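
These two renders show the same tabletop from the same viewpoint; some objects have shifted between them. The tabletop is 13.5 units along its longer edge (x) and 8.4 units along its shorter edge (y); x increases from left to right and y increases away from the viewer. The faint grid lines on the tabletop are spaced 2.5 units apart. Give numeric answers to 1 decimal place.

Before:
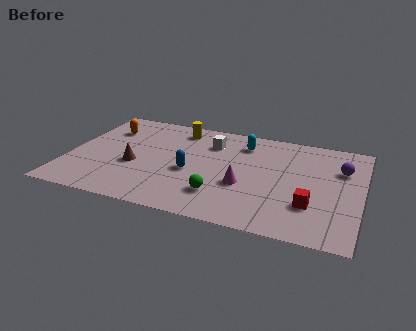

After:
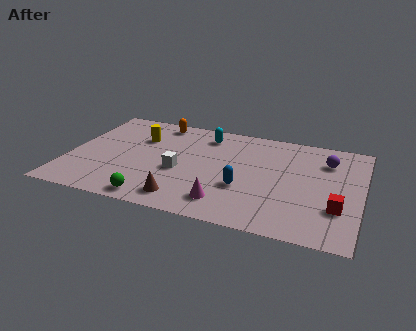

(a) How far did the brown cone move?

3.3

From (3.1, 3.4) to (5.6, 1.3), the brown cone covered √(2.5² + 2.1²) ≈ 3.3 units.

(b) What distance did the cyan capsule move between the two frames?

1.8

The cyan capsule moved from about (7.9, 6.7) to (6.1, 6.9), a distance of √(1.8² + 0.2²) ≈ 1.8.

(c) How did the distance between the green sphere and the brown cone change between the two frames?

-2.9

The distance was about 4.3 in the first image and 1.4 in the second, so they moved 2.9 units closer together.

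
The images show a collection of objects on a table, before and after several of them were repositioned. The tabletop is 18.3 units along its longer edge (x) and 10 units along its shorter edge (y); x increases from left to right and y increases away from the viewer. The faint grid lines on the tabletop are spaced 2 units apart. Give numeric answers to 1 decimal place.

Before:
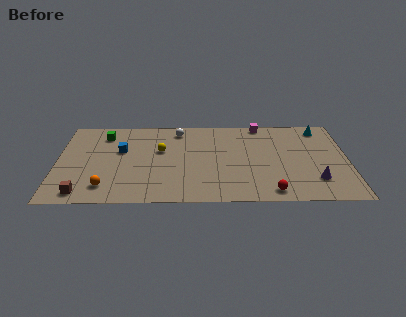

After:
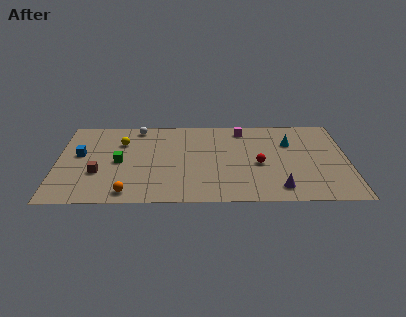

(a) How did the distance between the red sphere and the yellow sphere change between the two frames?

+0.6

The distance was about 8.5 in the first image and 9.1 in the second, so they moved 0.6 units further apart.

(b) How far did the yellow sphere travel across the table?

2.7

The yellow sphere was near (6.5, 6.1) before and (4.0, 7.1) after, so it travelled √(2.5² + 1.0²) ≈ 2.7 units.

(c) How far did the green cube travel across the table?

3.4

The green cube moved from about (2.9, 8.0) to (3.9, 4.8), a distance of √(1.0² + 3.2²) ≈ 3.4.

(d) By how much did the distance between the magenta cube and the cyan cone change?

-0.4

They were about 3.8 units apart before and 3.4 after — 0.4 units closer together.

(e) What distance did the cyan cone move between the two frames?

2.6

From (16.7, 8.6) to (14.7, 6.9), the cyan cone covered √(2.0² + 1.7²) ≈ 2.6 units.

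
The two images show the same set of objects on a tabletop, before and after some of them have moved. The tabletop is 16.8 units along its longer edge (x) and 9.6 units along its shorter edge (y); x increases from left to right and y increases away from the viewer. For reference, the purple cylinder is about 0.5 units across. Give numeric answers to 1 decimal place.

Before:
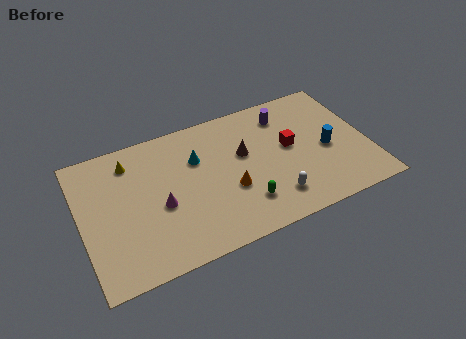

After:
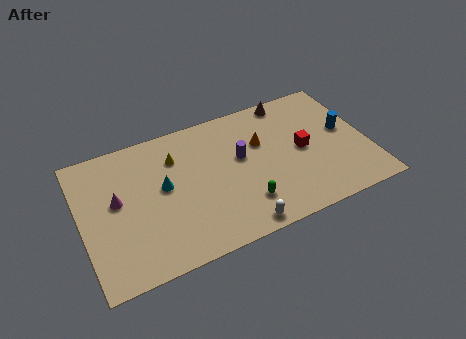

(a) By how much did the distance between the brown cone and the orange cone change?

+0.7

They were about 2.5 units apart before and 3.2 after — 0.7 units further apart.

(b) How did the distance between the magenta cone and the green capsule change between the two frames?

+2.7

Before: roughly 5.0 units apart; after: 7.7. That's 2.7 units further apart.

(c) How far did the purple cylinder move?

3.6

The purple cylinder was near (12.3, 7.7) before and (9.4, 5.6) after, so it travelled √(2.9² + 2.1²) ≈ 3.6 units.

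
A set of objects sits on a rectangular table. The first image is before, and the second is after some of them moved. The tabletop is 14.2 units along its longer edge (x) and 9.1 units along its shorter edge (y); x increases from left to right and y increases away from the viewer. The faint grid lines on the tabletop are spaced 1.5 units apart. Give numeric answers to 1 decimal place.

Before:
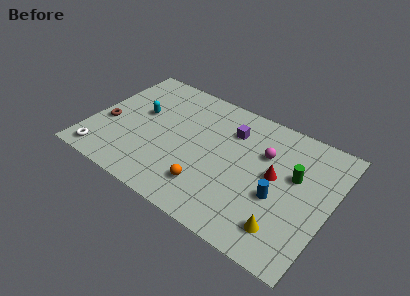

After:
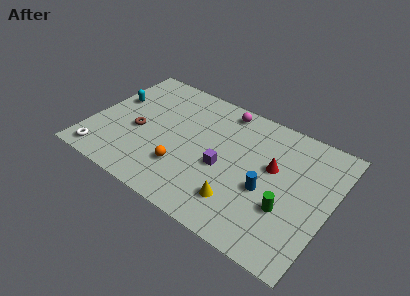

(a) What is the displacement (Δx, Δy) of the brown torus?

(1.8, 0.3)

The brown torus started near (1.0, 3.6) and ended near (2.8, 3.9).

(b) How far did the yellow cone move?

2.7

From (12.0, 1.8) to (9.3, 2.1), the yellow cone covered √(2.7² + 0.3²) ≈ 2.7 units.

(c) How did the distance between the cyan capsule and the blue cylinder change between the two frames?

+1.0

The distance was about 8.8 in the first image and 9.8 in the second, so they moved 1.0 units further apart.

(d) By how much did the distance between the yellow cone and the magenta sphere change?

+1.5

Before: roughly 4.7 units apart; after: 6.2. That's 1.5 units further apart.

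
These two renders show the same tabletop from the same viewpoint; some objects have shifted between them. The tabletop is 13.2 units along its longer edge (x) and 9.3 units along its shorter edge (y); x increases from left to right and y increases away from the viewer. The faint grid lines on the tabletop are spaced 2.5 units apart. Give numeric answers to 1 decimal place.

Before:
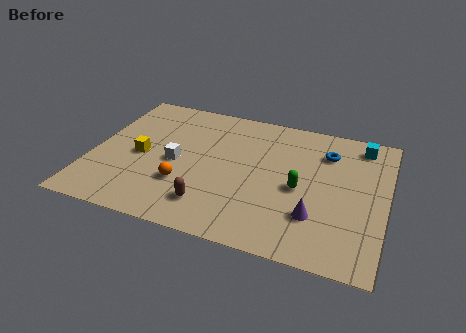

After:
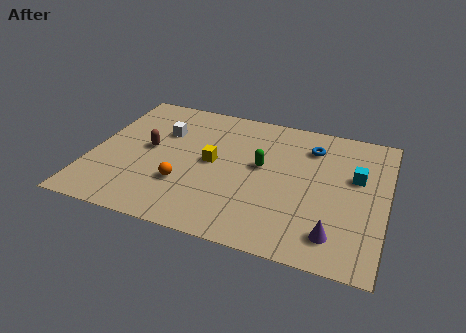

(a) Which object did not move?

the orange sphere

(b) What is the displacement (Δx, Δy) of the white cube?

(-0.8, 2.0)

The white cube started near (3.8, 4.3) and ended near (3.0, 6.3).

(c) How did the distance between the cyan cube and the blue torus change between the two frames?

+0.8

They were about 1.8 units apart before and 2.6 after — 0.8 units further apart.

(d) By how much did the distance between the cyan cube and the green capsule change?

-0.3

They were about 4.5 units apart before and 4.2 after — 0.3 units closer together.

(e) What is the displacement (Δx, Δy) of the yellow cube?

(3.2, 0.5)

The yellow cube was at about (2.2, 4.3) and moved to about (5.4, 4.8).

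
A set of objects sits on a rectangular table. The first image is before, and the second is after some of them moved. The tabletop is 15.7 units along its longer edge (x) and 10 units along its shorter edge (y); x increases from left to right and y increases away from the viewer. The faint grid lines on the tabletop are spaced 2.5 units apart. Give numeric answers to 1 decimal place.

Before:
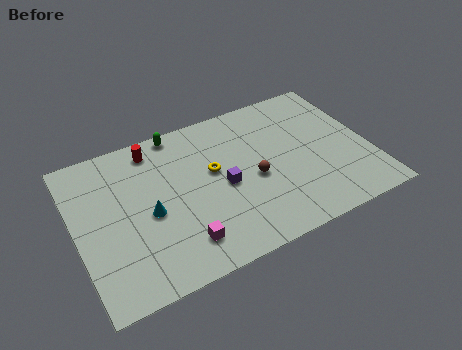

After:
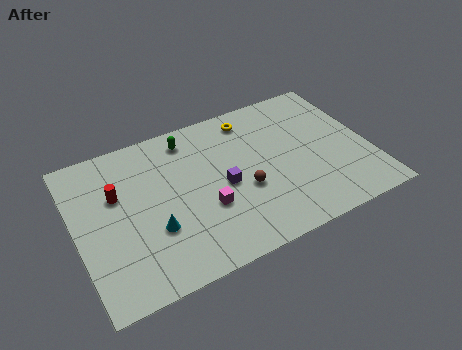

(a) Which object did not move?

the purple cube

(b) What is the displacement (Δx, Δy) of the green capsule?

(0.5, -0.7)

From the two frames, the green capsule sits at roughly (5.9, 9.2) before and (6.4, 8.5) after.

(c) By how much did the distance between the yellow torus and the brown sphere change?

+2.3

The distance was about 2.4 in the first image and 4.7 in the second, so they moved 2.3 units further apart.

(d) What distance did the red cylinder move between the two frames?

3.1

The red cylinder moved from about (4.5, 8.6) to (2.3, 6.4), a distance of √(2.2² + 2.2²) ≈ 3.1.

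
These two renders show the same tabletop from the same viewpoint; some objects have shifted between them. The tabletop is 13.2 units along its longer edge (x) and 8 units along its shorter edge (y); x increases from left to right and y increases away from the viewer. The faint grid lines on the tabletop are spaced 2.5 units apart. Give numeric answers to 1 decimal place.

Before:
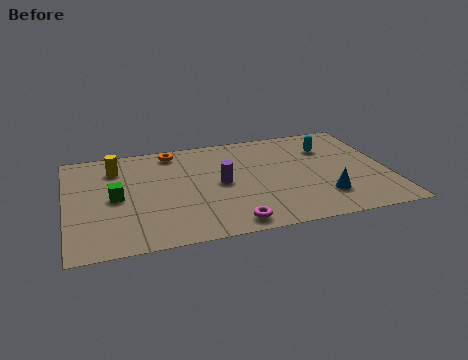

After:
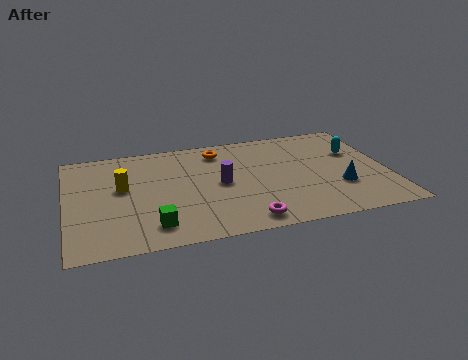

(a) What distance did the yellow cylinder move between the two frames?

1.6

From (2.1, 6.2) to (2.3, 4.6), the yellow cylinder covered √(0.2² + 1.6²) ≈ 1.6 units.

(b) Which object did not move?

the purple cylinder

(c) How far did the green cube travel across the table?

2.8

The green cube moved from about (2.0, 3.9) to (3.4, 1.5), a distance of √(1.4² + 2.4²) ≈ 2.8.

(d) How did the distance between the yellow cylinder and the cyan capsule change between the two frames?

+0.9

They were about 8.8 units apart before and 9.7 after — 0.9 units further apart.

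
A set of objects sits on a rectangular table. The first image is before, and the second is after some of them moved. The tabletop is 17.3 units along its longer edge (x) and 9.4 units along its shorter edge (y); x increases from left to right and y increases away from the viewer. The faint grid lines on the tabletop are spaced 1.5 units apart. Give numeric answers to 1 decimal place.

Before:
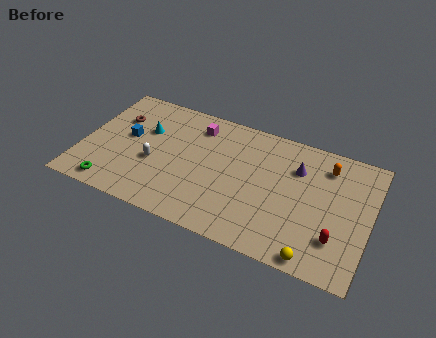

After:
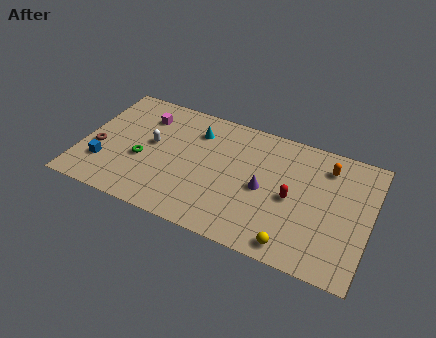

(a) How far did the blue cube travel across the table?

2.8

The blue cube moved from about (2.6, 5.2) to (1.5, 2.6), a distance of √(1.1² + 2.6²) ≈ 2.8.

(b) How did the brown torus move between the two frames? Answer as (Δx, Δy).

(-0.8, -2.8)

From the two frames, the brown torus sits at roughly (1.8, 6.5) before and (1.0, 3.7) after.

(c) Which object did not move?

the orange capsule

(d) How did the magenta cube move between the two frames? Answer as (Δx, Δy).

(-3.2, -0.4)

The magenta cube was at about (6.6, 7.6) and moved to about (3.4, 7.2).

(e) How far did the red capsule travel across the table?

3.4

The red capsule was near (15.5, 2.5) before and (12.7, 4.4) after, so it travelled √(2.8² + 1.9²) ≈ 3.4 units.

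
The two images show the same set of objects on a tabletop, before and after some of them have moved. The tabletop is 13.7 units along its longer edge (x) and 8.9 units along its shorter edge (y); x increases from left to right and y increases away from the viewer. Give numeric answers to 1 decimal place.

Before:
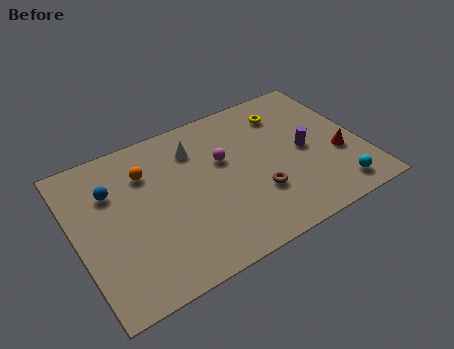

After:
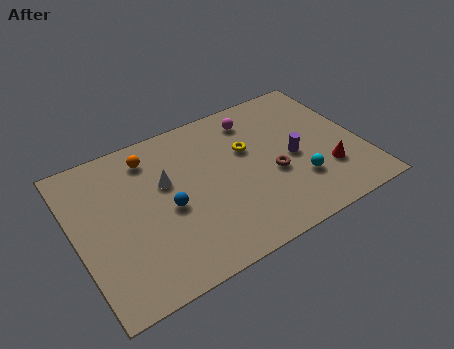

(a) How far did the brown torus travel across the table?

1.2

The brown torus was near (8.4, 2.8) before and (9.3, 3.6) after, so it travelled √(0.9² + 0.8²) ≈ 1.2 units.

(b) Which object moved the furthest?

the blue sphere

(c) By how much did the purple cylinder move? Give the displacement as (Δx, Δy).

(-0.6, -0.2)

From the two frames, the purple cylinder sits at roughly (11.0, 4.3) before and (10.4, 4.1) after.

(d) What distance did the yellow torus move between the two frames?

2.5

The yellow torus moved from about (10.5, 7.0) to (8.4, 5.6), a distance of √(2.1² + 1.4²) ≈ 2.5.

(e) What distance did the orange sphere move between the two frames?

0.9

The orange sphere was near (3.6, 6.5) before and (3.9, 7.3) after, so it travelled √(0.3² + 0.8²) ≈ 0.9 units.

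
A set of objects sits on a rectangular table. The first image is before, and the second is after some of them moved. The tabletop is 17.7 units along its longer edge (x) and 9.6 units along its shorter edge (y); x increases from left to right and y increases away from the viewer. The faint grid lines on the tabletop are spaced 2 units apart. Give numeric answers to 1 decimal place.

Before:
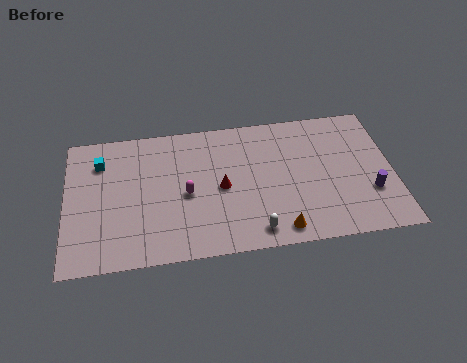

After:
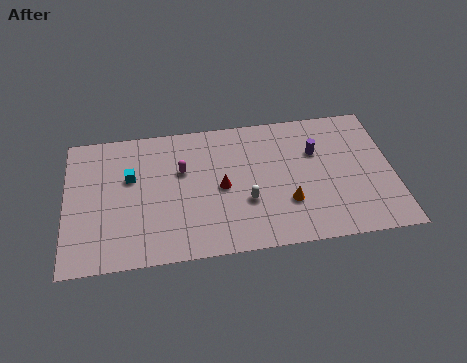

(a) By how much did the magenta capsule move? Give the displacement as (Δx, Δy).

(-0.2, 1.7)

The magenta capsule was at about (6.5, 4.4) and moved to about (6.3, 6.1).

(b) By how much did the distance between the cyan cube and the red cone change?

-1.9

The distance was about 7.0 in the first image and 5.1 in the second, so they moved 1.9 units closer together.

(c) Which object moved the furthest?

the purple cylinder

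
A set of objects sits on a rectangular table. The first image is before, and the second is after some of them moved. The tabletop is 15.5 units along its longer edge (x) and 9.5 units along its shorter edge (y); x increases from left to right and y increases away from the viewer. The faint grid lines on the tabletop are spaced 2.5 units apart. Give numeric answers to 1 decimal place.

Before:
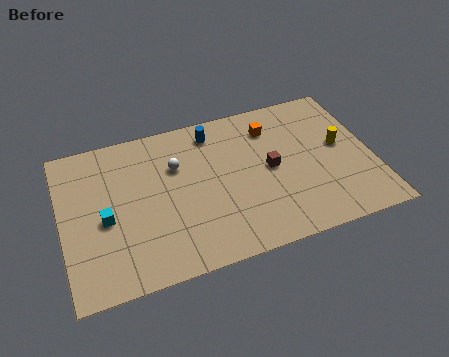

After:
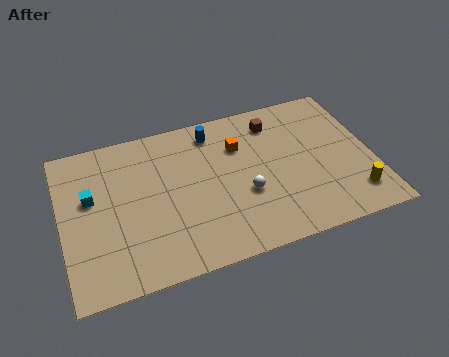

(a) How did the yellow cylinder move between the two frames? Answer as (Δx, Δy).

(0.3, -3.3)

From the two frames, the yellow cylinder sits at roughly (14.0, 5.2) before and (14.3, 1.9) after.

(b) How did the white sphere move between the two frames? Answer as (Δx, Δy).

(3.2, -2.8)

The white sphere started near (5.8, 6.4) and ended near (9.0, 3.6).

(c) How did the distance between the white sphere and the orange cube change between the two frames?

-1.9

They were about 5.0 units apart before and 3.1 after — 1.9 units closer together.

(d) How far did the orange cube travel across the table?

1.8

The orange cube was near (10.7, 7.4) before and (9.0, 6.7) after, so it travelled √(1.7² + 0.7²) ≈ 1.8 units.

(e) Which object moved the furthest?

the white sphere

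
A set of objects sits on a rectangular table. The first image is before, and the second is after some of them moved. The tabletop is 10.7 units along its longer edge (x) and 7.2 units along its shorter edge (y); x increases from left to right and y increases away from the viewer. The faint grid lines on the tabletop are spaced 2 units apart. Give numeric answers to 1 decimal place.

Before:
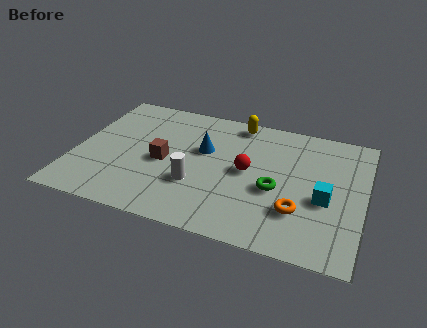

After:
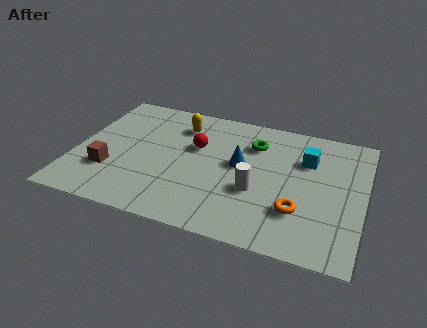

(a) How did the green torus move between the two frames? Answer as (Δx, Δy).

(-1.0, 2.3)

From the two frames, the green torus sits at roughly (7.5, 3.0) before and (6.5, 5.3) after.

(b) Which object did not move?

the orange torus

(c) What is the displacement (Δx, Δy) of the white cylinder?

(2.2, 0.3)

The white cylinder started near (4.6, 2.4) and ended near (6.8, 2.7).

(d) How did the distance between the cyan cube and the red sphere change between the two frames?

+1.1

They were about 3.0 units apart before and 4.1 after — 1.1 units further apart.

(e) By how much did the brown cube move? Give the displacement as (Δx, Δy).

(-1.9, -1.1)

The brown cube started near (3.3, 3.3) and ended near (1.4, 2.2).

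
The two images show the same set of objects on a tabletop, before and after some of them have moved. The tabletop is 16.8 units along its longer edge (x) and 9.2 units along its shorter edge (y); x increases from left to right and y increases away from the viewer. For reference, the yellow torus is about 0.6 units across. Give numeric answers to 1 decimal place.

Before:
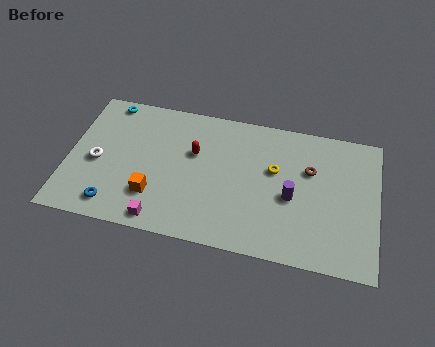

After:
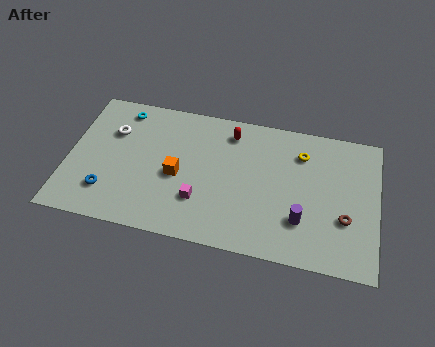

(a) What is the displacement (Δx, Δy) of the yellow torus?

(1.4, 1.4)

The yellow torus started near (11.2, 5.6) and ended near (12.6, 7.0).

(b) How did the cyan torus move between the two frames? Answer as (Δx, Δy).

(0.8, -0.4)

The cyan torus started near (1.9, 8.3) and ended near (2.7, 7.9).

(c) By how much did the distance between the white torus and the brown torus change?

+1.5

They were about 11.7 units apart before and 13.2 after — 1.5 units further apart.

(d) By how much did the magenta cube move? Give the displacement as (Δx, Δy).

(2.0, 1.7)

The magenta cube started near (5.3, 1.0) and ended near (7.3, 2.7).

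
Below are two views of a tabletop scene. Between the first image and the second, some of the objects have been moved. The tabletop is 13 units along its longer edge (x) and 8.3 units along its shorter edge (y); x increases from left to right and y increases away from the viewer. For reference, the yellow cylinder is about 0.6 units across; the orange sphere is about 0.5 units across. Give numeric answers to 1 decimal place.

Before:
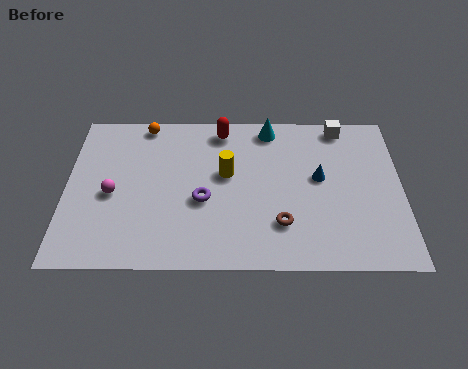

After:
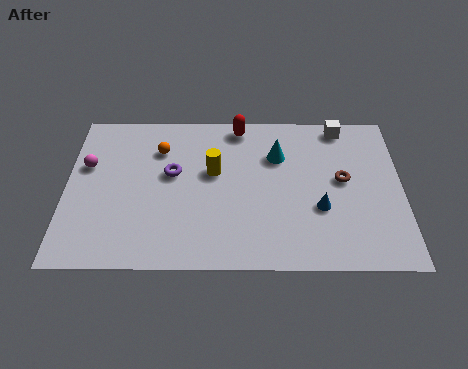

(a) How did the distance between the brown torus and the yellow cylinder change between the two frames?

+1.7

Before: roughly 3.3 units apart; after: 5.0. That's 1.7 units further apart.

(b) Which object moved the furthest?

the brown torus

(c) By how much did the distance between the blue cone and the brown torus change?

-1.1

They were about 2.8 units apart before and 1.7 after — 1.1 units closer together.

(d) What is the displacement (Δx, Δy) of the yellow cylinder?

(-0.5, 0.1)

From the two frames, the yellow cylinder sits at roughly (6.2, 4.8) before and (5.7, 4.9) after.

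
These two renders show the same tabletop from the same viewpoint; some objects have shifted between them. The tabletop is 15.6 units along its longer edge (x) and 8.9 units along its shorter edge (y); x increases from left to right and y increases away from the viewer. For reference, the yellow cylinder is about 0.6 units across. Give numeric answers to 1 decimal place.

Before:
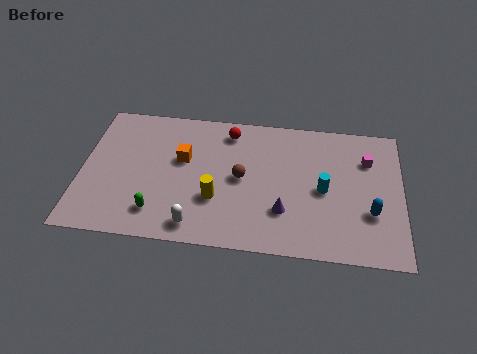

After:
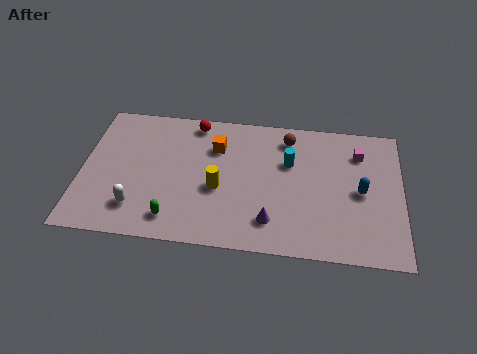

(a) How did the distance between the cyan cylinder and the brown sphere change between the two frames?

-2.4

They were about 4.0 units apart before and 1.6 after — 2.4 units closer together.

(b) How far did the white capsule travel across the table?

3.0

The white capsule was near (5.7, 1.2) before and (2.8, 2.0) after, so it travelled √(2.9² + 0.8²) ≈ 3.0 units.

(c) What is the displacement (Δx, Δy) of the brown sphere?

(2.2, 2.9)

The brown sphere was at about (7.8, 4.5) and moved to about (10.0, 7.4).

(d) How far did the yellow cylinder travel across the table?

0.7

From (6.6, 3.0) to (6.7, 3.7), the yellow cylinder covered √(0.1² + 0.7²) ≈ 0.7 units.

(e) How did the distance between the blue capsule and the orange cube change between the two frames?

-2.1

The distance was about 9.5 in the first image and 7.4 in the second, so they moved 2.1 units closer together.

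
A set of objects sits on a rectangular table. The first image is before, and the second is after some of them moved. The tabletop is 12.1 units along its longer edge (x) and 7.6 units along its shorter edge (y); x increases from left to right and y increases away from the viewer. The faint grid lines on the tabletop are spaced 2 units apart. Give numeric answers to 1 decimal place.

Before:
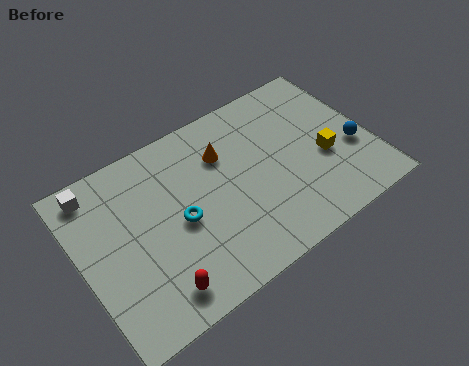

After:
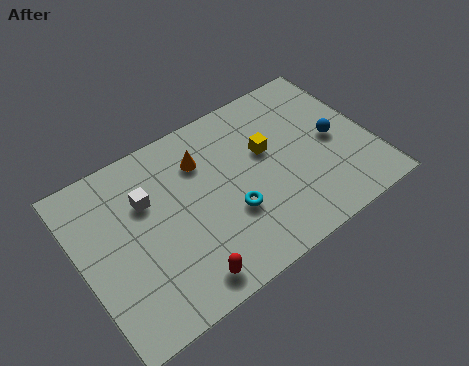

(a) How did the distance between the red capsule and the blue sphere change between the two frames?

-1.5

Before: roughly 8.9 units apart; after: 7.4. That's 1.5 units closer together.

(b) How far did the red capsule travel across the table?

1.1

The red capsule moved from about (2.6, 1.2) to (3.7, 1.0), a distance of √(1.1² + 0.2²) ≈ 1.1.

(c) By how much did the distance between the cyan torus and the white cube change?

-0.4

The distance was about 4.3 in the first image and 3.9 in the second, so they moved 0.4 units closer together.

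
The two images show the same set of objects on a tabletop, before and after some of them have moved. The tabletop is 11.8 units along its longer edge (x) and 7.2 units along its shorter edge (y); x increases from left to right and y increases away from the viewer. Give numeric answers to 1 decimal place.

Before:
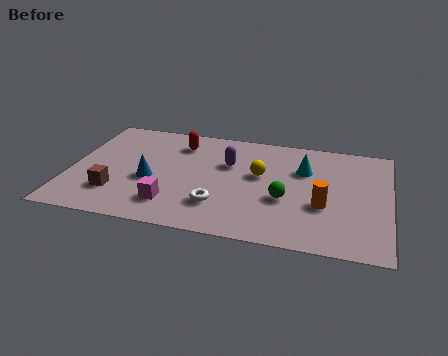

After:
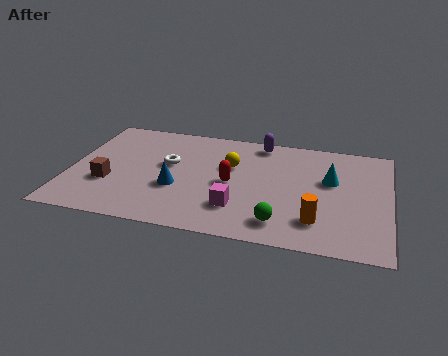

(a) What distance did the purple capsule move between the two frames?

2.0

The purple capsule was near (5.8, 4.7) before and (6.9, 6.4) after, so it travelled √(1.1² + 1.7²) ≈ 2.0 units.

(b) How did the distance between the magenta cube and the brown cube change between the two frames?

+2.7

They were about 2.1 units apart before and 4.8 after — 2.7 units further apart.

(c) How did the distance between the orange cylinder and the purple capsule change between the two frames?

+1.1

Before: roughly 4.1 units apart; after: 5.2. That's 1.1 units further apart.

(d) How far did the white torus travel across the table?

3.0

The white torus moved from about (5.6, 1.9) to (3.6, 4.2), a distance of √(2.0² + 2.3²) ≈ 3.0.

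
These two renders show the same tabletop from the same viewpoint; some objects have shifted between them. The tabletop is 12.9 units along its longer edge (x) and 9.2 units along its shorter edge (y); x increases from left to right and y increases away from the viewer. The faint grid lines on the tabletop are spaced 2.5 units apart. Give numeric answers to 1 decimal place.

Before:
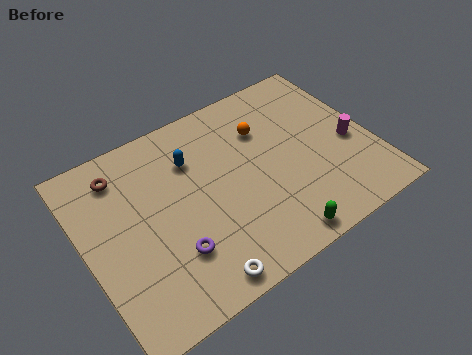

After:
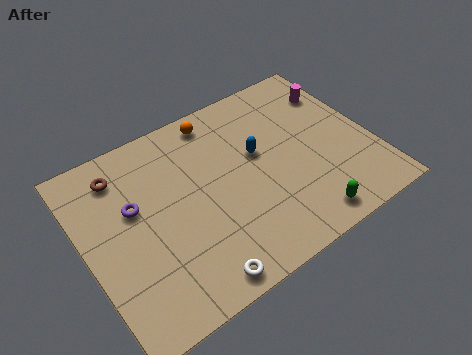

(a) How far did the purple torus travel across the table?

3.2

The purple torus was near (3.5, 2.6) before and (2.3, 5.6) after, so it travelled √(1.2² + 3.0²) ≈ 3.2 units.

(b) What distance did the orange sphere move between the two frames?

2.5

The orange sphere was near (8.4, 6.5) before and (6.5, 8.1) after, so it travelled √(1.9² + 1.6²) ≈ 2.5 units.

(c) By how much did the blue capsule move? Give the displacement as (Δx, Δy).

(2.8, -1.2)

From the two frames, the blue capsule sits at roughly (5.1, 6.6) before and (7.9, 5.4) after.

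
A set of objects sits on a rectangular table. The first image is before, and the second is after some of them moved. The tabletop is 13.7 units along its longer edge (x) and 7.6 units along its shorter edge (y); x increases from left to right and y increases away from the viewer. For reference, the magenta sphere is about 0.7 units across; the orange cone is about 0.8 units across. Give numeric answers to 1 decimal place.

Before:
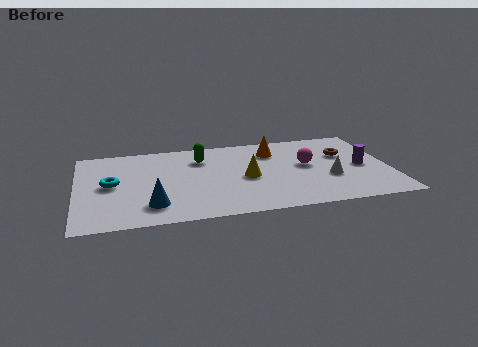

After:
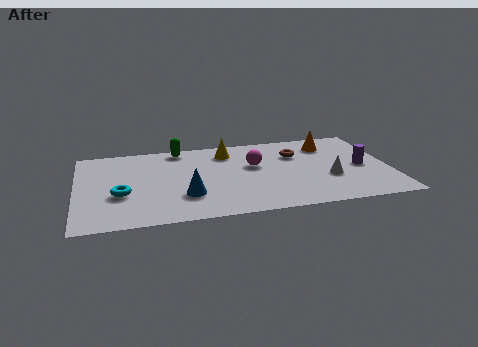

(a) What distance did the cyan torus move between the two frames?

1.1

The cyan torus moved from about (1.5, 3.9) to (1.9, 2.9), a distance of √(0.4² + 1.0²) ≈ 1.1.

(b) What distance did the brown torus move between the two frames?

2.1

From (11.8, 4.9) to (9.7, 5.3), the brown torus covered √(2.1² + 0.4²) ≈ 2.1 units.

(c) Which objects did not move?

the purple cylinder and the white cone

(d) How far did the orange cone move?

2.5

From (8.7, 5.8) to (11.2, 6.0), the orange cone covered √(2.5² + 0.2²) ≈ 2.5 units.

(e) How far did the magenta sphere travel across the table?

2.3

The magenta sphere was near (10.1, 4.2) before and (7.8, 4.6) after, so it travelled √(2.3² + 0.4²) ≈ 2.3 units.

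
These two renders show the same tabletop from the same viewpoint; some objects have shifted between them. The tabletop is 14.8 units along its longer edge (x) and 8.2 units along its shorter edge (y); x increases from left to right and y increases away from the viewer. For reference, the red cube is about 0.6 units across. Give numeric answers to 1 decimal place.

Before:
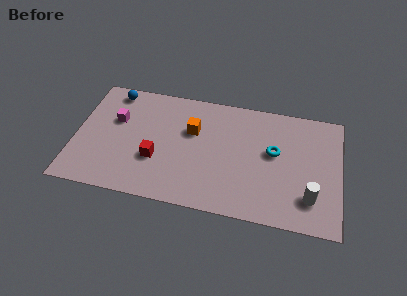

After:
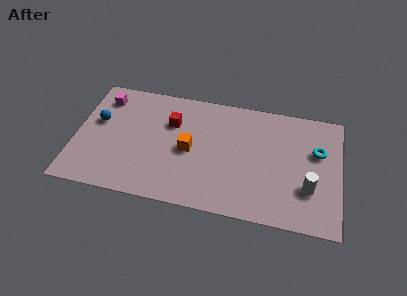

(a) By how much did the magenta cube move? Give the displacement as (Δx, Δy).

(-0.8, 1.4)

The magenta cube was at about (2.2, 5.2) and moved to about (1.4, 6.6).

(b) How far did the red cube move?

2.8

From (4.6, 2.9) to (5.3, 5.6), the red cube covered √(0.7² + 2.7²) ≈ 2.8 units.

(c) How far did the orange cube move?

1.4

The orange cube was near (6.5, 5.3) before and (6.4, 3.9) after, so it travelled √(0.1² + 1.4²) ≈ 1.4 units.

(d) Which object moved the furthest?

the red cube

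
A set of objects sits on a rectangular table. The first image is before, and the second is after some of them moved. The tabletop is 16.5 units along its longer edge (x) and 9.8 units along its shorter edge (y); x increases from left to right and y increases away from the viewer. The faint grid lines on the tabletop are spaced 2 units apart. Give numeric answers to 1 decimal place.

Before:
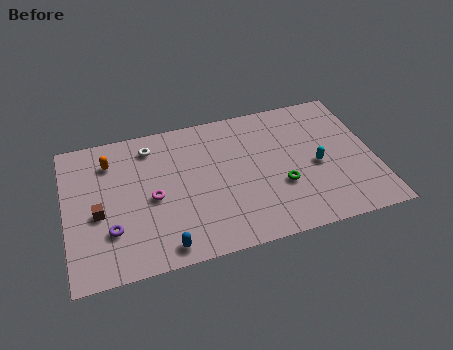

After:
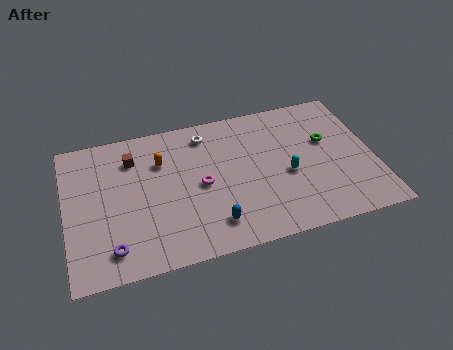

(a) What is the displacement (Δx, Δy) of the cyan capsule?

(-1.6, -0.2)

The cyan capsule started near (13.4, 4.4) and ended near (11.8, 4.2).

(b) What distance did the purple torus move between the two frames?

1.2

The purple torus moved from about (2.3, 2.9) to (2.3, 1.7), a distance of √(0.0² + 1.2²) ≈ 1.2.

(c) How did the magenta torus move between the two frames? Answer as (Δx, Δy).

(2.6, 0.2)

The magenta torus started near (4.6, 4.5) and ended near (7.2, 4.7).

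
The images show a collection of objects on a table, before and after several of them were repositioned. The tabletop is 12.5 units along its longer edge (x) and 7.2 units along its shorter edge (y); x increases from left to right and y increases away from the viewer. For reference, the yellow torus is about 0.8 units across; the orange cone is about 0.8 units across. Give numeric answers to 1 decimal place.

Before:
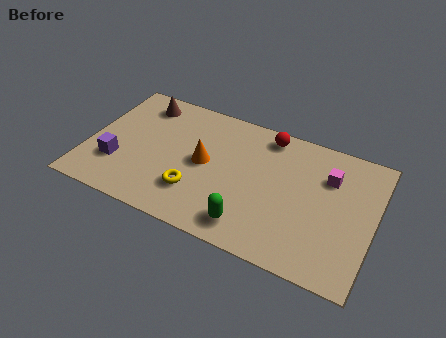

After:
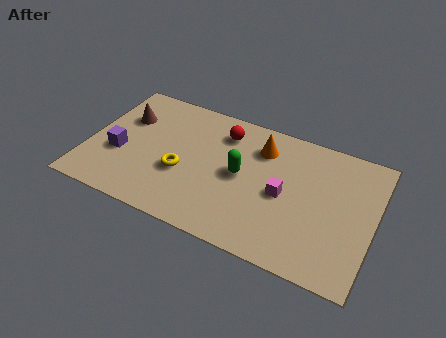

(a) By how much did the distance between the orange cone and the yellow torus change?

+2.5

They were about 1.7 units apart before and 4.2 after — 2.5 units further apart.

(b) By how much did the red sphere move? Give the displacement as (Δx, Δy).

(-1.9, -0.6)

From the two frames, the red sphere sits at roughly (7.6, 6.3) before and (5.7, 5.7) after.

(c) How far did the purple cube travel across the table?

0.6

From (1.4, 2.2) to (1.4, 2.8), the purple cube covered √(0.0² + 0.6²) ≈ 0.6 units.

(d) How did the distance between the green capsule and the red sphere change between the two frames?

-2.9

They were about 5.1 units apart before and 2.2 after — 2.9 units closer together.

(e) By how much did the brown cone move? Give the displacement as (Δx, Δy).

(-0.6, -1.1)

From the two frames, the brown cone sits at roughly (2.0, 6.0) before and (1.4, 4.9) after.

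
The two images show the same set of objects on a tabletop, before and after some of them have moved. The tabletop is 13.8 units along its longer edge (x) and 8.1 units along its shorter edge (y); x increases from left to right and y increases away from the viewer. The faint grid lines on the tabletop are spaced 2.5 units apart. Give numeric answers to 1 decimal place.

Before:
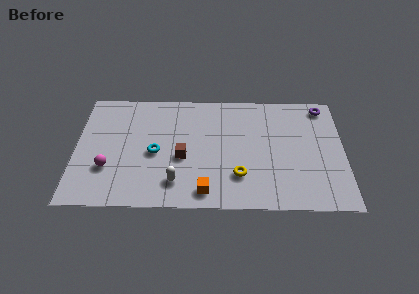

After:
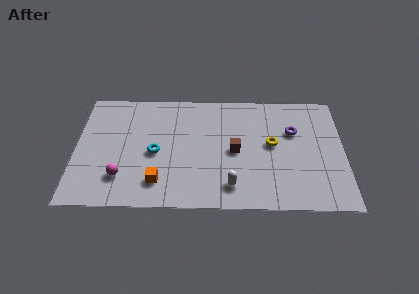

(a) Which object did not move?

the cyan torus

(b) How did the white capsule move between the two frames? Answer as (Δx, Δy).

(2.8, -0.2)

The white capsule was at about (5.2, 1.7) and moved to about (8.0, 1.5).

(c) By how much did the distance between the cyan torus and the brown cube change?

+2.7

The distance was about 1.4 in the first image and 4.1 in the second, so they moved 2.7 units further apart.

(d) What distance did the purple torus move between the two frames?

2.4

The purple torus was near (12.8, 7.1) before and (11.2, 5.3) after, so it travelled √(1.6² + 1.8²) ≈ 2.4 units.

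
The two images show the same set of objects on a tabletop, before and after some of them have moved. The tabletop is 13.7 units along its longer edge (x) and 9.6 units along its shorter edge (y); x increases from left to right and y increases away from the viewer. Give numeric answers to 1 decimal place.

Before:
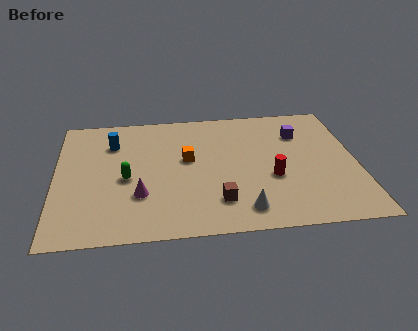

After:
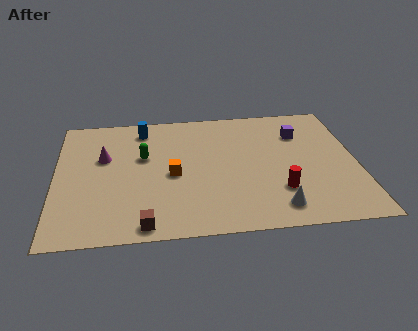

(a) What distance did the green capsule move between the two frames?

1.8

The green capsule was near (3.2, 4.3) before and (4.0, 5.9) after, so it travelled √(0.8² + 1.6²) ≈ 1.8 units.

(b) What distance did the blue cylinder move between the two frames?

1.7

The blue cylinder moved from about (2.6, 7.1) to (4.0, 8.1), a distance of √(1.4² + 1.0²) ≈ 1.7.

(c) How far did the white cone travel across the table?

1.5

The white cone was near (8.4, 1.5) before and (9.9, 1.5) after, so it travelled √(1.5² + 0.0²) ≈ 1.5 units.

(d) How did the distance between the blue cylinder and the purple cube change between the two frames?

-1.3

Before: roughly 8.6 units apart; after: 7.3. That's 1.3 units closer together.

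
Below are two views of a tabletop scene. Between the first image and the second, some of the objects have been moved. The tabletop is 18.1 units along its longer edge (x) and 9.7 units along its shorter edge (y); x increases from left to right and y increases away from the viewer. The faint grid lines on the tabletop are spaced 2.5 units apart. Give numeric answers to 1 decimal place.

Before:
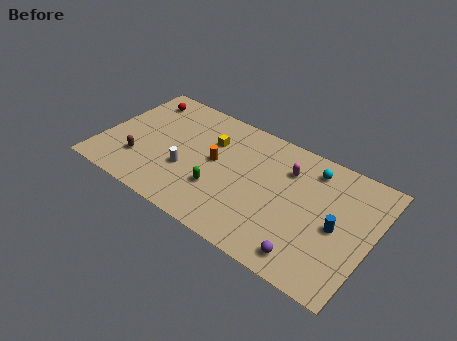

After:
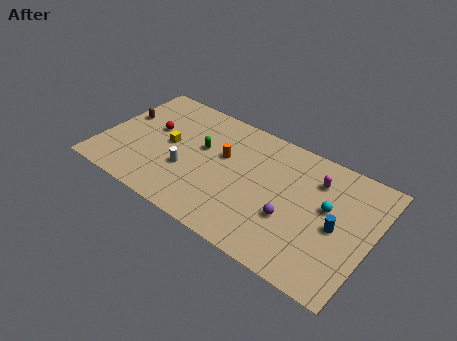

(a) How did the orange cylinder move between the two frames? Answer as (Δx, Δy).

(0.4, 0.7)

The orange cylinder started near (7.6, 5.2) and ended near (8.0, 5.9).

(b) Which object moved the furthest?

the brown capsule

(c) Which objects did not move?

the blue cylinder and the white cylinder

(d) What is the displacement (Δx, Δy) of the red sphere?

(1.3, -2.3)

The red sphere started near (1.8, 8.0) and ended near (3.1, 5.7).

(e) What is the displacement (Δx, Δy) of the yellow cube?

(-2.6, -1.7)

The yellow cube started near (7.0, 6.7) and ended near (4.4, 5.0).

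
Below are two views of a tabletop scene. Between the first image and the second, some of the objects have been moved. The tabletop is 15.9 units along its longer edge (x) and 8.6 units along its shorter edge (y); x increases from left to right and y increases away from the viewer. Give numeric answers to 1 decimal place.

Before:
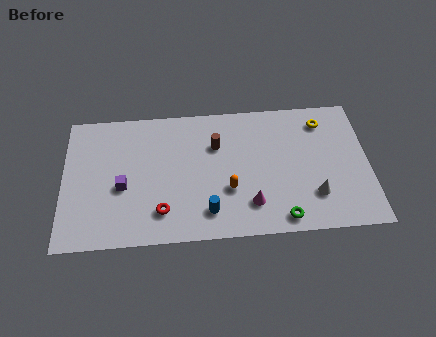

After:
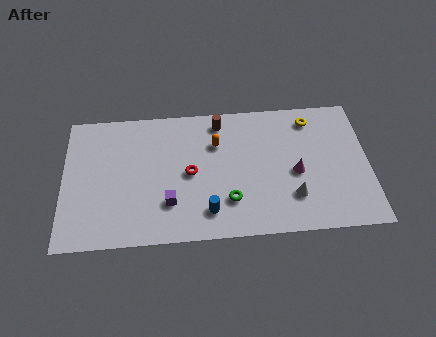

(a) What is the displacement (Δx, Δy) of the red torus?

(1.5, 2.3)

The red torus started near (5.1, 1.9) and ended near (6.6, 4.2).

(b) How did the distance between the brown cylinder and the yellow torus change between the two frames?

-0.9

Before: roughly 5.7 units apart; after: 4.8. That's 0.9 units closer together.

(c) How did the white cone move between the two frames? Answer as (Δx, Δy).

(-1.1, 0.0)

From the two frames, the white cone sits at roughly (13.0, 2.3) before and (11.9, 2.3) after.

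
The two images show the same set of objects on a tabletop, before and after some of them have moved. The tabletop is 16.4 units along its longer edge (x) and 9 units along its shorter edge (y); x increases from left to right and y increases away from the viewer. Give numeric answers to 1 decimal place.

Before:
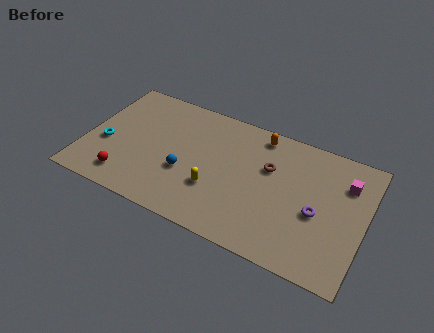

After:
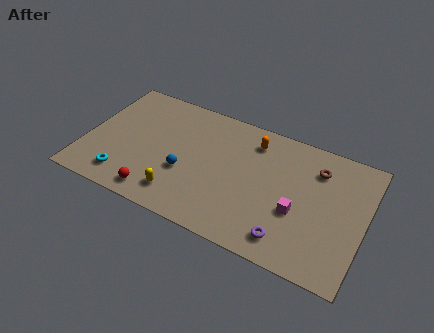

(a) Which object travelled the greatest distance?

the magenta cube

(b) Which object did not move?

the blue sphere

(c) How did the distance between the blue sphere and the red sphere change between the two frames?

-1.2

The distance was about 3.8 in the first image and 2.6 in the second, so they moved 1.2 units closer together.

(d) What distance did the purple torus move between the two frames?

2.8

The purple torus moved from about (13.7, 3.9) to (12.3, 1.5), a distance of √(1.4² + 2.4²) ≈ 2.8.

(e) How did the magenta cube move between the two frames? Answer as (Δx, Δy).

(-2.5, -3.1)

The magenta cube started near (15.1, 6.6) and ended near (12.6, 3.5).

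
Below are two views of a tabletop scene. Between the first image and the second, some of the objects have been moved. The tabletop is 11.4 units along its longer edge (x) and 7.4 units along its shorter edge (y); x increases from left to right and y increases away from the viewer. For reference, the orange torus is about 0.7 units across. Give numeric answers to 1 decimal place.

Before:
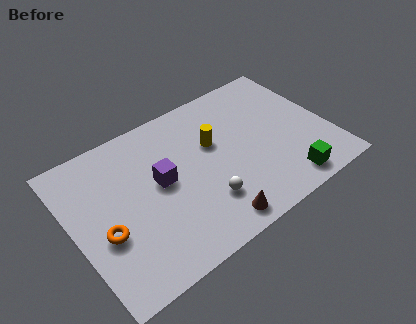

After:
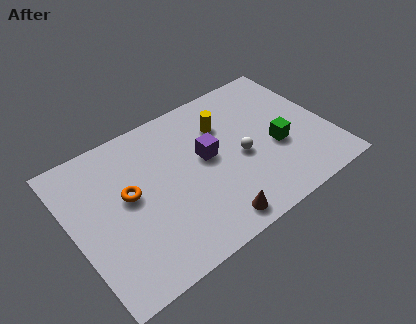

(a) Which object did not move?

the brown cone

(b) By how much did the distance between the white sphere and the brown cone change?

+1.9

The distance was about 1.1 in the first image and 3.0 in the second, so they moved 1.9 units further apart.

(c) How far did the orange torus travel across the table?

1.8

The orange torus moved from about (1.2, 2.9) to (2.5, 4.1), a distance of √(1.3² + 1.2²) ≈ 1.8.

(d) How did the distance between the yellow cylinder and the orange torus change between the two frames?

-0.8

The distance was about 5.5 in the first image and 4.7 in the second, so they moved 0.8 units closer together.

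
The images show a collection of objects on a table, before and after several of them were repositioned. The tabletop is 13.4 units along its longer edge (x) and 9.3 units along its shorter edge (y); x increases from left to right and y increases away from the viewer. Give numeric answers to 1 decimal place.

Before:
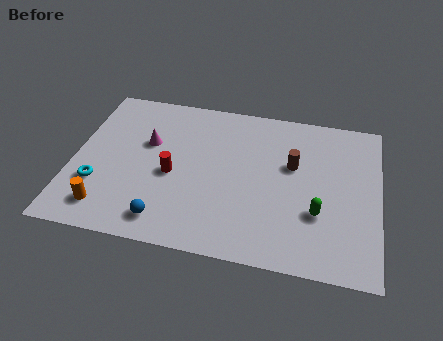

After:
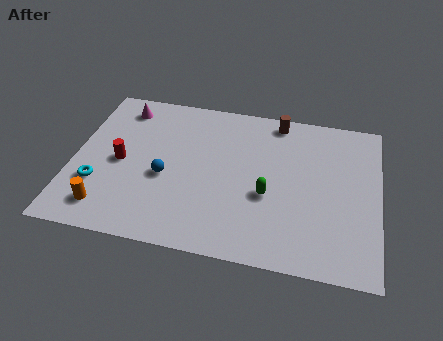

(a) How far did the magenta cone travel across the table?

2.4

From (3.2, 5.8) to (1.9, 7.8), the magenta cone covered √(1.3² + 2.0²) ≈ 2.4 units.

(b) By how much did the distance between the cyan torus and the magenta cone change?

+1.4

Before: roughly 3.5 units apart; after: 4.9. That's 1.4 units further apart.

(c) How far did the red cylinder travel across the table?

2.3

From (4.4, 4.1) to (2.1, 4.4), the red cylinder covered √(2.3² + 0.3²) ≈ 2.3 units.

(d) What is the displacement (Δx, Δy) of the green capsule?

(-2.2, 0.6)

The green capsule started near (10.8, 3.1) and ended near (8.6, 3.7).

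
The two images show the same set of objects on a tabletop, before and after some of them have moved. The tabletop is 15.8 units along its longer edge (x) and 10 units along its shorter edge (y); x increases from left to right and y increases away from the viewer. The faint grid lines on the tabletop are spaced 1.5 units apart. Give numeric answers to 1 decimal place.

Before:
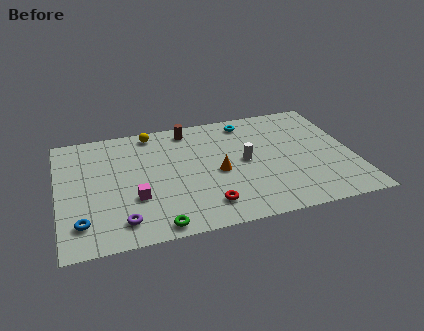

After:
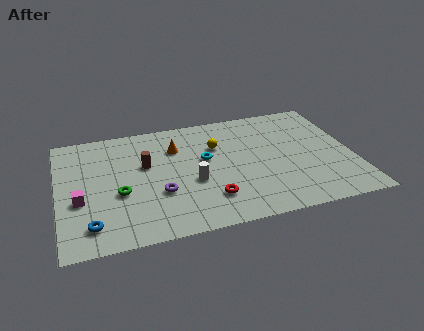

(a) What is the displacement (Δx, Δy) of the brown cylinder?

(-2.5, -2.6)

The brown cylinder started near (7.2, 8.7) and ended near (4.7, 6.1).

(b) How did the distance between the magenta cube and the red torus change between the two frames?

+3.0

Before: roughly 4.0 units apart; after: 7.0. That's 3.0 units further apart.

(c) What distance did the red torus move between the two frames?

0.5

The red torus moved from about (7.7, 1.9) to (7.9, 2.4), a distance of √(0.2² + 0.5²) ≈ 0.5.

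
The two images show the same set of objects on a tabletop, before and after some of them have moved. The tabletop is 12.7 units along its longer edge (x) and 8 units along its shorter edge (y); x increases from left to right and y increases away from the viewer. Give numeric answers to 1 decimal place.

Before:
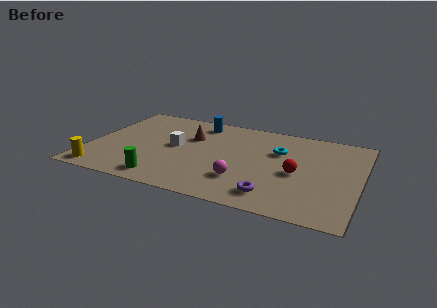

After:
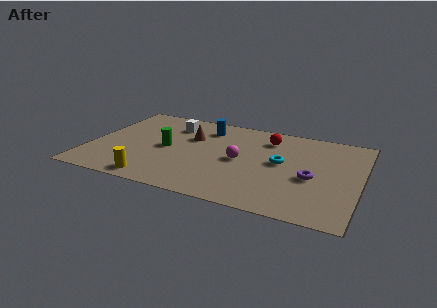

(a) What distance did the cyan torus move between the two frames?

1.0

From (8.8, 5.3) to (9.0, 4.3), the cyan torus covered √(0.2² + 1.0²) ≈ 1.0 units.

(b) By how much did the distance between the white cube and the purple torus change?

+1.8

They were about 5.6 units apart before and 7.4 after — 1.8 units further apart.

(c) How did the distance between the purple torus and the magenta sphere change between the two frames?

+1.7

Before: roughly 1.7 units apart; after: 3.4. That's 1.7 units further apart.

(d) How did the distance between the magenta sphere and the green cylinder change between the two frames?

-0.3

They were about 3.8 units apart before and 3.5 after — 0.3 units closer together.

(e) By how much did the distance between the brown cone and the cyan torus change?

+0.3

They were about 4.2 units apart before and 4.5 after — 0.3 units further apart.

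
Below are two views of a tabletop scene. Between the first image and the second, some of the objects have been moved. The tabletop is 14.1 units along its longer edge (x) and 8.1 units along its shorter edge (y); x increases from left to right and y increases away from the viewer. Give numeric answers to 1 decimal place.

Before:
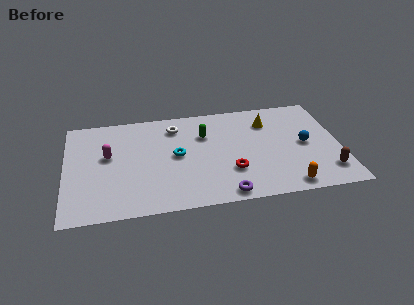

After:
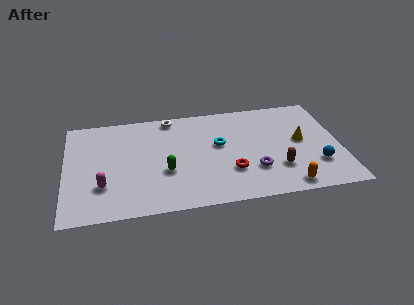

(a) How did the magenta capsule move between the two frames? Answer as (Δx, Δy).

(-0.3, -2.3)

The magenta capsule started near (2.2, 4.7) and ended near (1.9, 2.4).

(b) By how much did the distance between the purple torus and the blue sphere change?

-2.2

They were about 5.4 units apart before and 3.2 after — 2.2 units closer together.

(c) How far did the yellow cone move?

2.4

The yellow cone moved from about (10.5, 6.1) to (12.1, 4.3), a distance of √(1.6² + 1.8²) ≈ 2.4.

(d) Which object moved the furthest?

the green capsule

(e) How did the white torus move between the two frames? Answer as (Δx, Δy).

(-0.2, 0.8)

The white torus started near (5.7, 6.5) and ended near (5.5, 7.3).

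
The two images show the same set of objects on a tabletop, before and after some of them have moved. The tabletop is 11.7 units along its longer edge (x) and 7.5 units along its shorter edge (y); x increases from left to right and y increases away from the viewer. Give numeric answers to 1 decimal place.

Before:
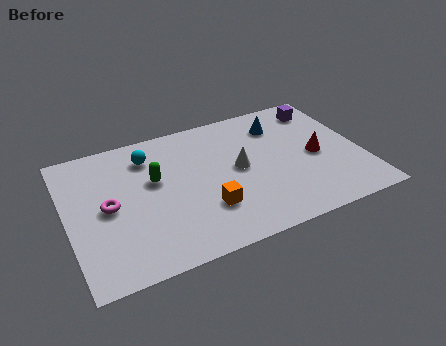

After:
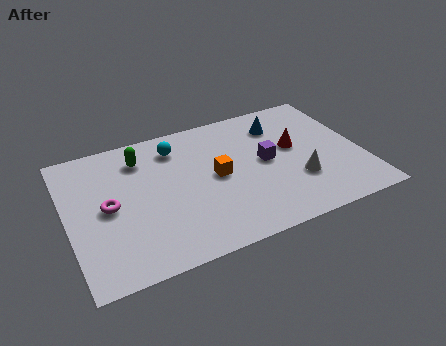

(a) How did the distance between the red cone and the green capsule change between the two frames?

-0.3

Before: roughly 6.5 units apart; after: 6.2. That's 0.3 units closer together.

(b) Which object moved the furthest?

the purple cube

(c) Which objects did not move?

the blue cone and the magenta torus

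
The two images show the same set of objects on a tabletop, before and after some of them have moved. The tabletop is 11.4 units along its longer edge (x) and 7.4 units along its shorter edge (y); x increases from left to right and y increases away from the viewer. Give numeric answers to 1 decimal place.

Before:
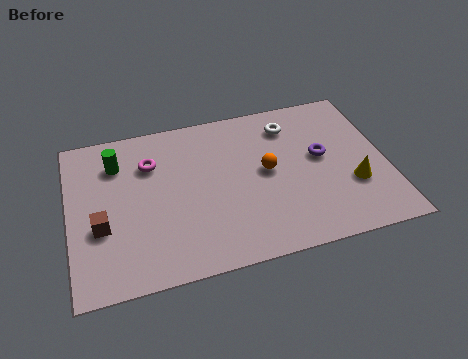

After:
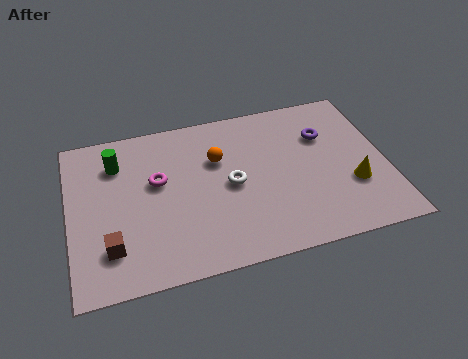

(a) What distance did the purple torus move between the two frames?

1.0

The purple torus moved from about (9.1, 4.1) to (9.3, 5.1), a distance of √(0.2² + 1.0²) ≈ 1.0.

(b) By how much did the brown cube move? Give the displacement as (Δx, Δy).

(0.3, -1.0)

The brown cube started near (1.1, 2.8) and ended near (1.4, 1.8).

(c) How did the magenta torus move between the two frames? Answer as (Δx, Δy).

(0.2, -0.9)

From the two frames, the magenta torus sits at roughly (3.0, 5.3) before and (3.2, 4.4) after.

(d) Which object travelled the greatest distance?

the white torus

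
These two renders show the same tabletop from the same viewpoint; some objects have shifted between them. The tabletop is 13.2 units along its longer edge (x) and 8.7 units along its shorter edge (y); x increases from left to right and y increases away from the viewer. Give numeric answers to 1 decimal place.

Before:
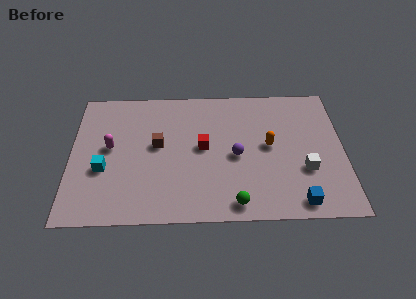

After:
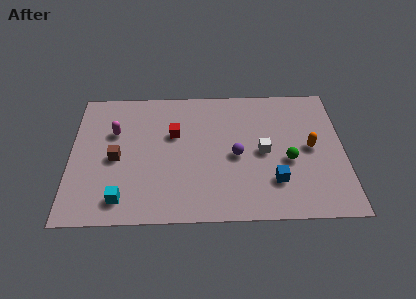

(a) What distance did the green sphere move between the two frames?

3.7

The green sphere was near (7.9, 1.0) before and (10.5, 3.6) after, so it travelled √(2.6² + 2.6²) ≈ 3.7 units.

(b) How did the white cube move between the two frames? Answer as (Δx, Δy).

(-2.0, 1.2)

The white cube was at about (11.3, 3.0) and moved to about (9.3, 4.2).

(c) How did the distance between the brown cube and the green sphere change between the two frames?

+3.0

Before: roughly 5.3 units apart; after: 8.3. That's 3.0 units further apart.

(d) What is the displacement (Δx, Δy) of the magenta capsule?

(0.2, 1.0)

From the two frames, the magenta capsule sits at roughly (1.9, 4.7) before and (2.1, 5.7) after.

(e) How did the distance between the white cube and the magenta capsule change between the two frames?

-2.2

The distance was about 9.6 in the first image and 7.4 in the second, so they moved 2.2 units closer together.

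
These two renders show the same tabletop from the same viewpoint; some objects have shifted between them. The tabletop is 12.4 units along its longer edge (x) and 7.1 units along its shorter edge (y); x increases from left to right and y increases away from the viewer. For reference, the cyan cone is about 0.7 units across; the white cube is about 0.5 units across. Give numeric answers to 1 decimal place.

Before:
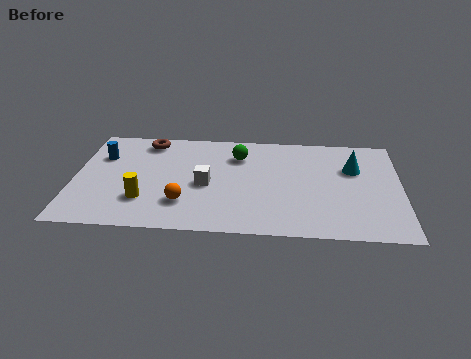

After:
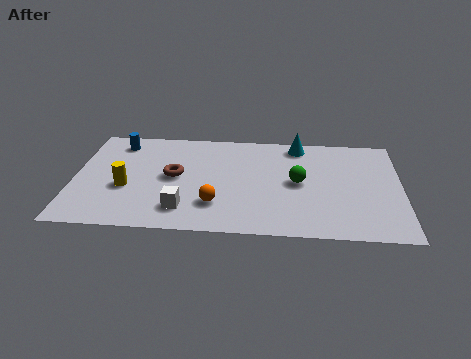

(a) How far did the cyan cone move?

2.6

The cyan cone moved from about (10.6, 4.7) to (8.5, 6.2), a distance of √(2.1² + 1.5²) ≈ 2.6.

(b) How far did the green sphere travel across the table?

2.9

The green sphere was near (6.2, 5.3) before and (8.5, 3.6) after, so it travelled √(2.3² + 1.7²) ≈ 2.9 units.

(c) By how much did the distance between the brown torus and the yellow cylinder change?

-2.1

They were about 4.1 units apart before and 2.0 after — 2.1 units closer together.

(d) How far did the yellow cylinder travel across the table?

1.1

From (2.7, 2.0) to (2.0, 2.8), the yellow cylinder covered √(0.7² + 0.8²) ≈ 1.1 units.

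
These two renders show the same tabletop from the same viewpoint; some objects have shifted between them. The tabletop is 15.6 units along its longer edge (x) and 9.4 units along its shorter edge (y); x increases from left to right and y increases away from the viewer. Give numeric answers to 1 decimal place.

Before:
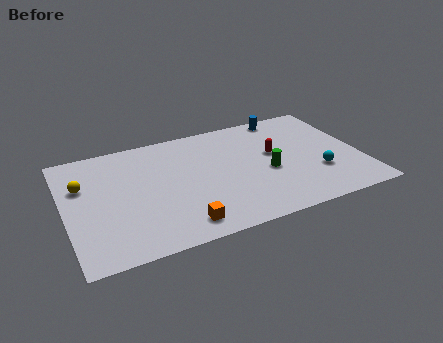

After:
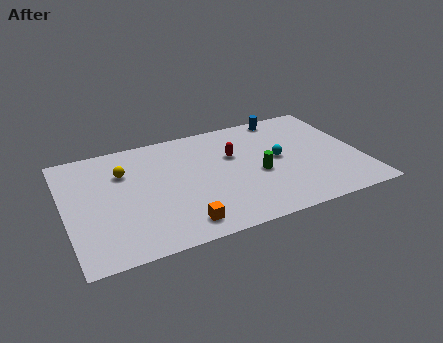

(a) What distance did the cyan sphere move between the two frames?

2.7

The cyan sphere moved from about (13.2, 3.0) to (11.3, 4.9), a distance of √(1.9² + 1.9²) ≈ 2.7.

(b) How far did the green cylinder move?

0.5

The green cylinder moved from about (10.6, 4.0) to (10.1, 4.0), a distance of √(0.5² + 0.0²) ≈ 0.5.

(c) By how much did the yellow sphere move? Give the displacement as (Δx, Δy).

(2.2, 0.4)

From the two frames, the yellow sphere sits at roughly (1.0, 6.2) before and (3.2, 6.6) after.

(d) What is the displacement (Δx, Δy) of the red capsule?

(-2.1, 0.6)

The red capsule started near (11.1, 5.4) and ended near (9.0, 6.0).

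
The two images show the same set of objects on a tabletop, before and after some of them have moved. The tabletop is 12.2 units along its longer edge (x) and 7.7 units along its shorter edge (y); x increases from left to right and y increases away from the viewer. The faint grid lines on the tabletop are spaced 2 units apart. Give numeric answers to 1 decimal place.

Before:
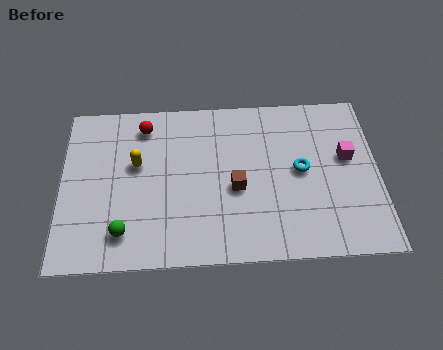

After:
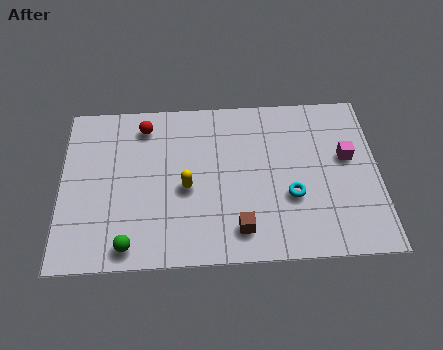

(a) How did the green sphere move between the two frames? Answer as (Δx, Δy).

(0.2, -0.6)

From the two frames, the green sphere sits at roughly (2.4, 1.5) before and (2.6, 0.9) after.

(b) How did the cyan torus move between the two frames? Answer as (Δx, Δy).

(-0.4, -1.2)

The cyan torus started near (9.2, 4.0) and ended near (8.8, 2.8).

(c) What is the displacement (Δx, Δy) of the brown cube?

(0.1, -1.9)

From the two frames, the brown cube sits at roughly (6.7, 3.3) before and (6.8, 1.4) after.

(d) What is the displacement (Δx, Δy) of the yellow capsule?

(1.9, -1.2)

The yellow capsule was at about (2.9, 4.6) and moved to about (4.8, 3.4).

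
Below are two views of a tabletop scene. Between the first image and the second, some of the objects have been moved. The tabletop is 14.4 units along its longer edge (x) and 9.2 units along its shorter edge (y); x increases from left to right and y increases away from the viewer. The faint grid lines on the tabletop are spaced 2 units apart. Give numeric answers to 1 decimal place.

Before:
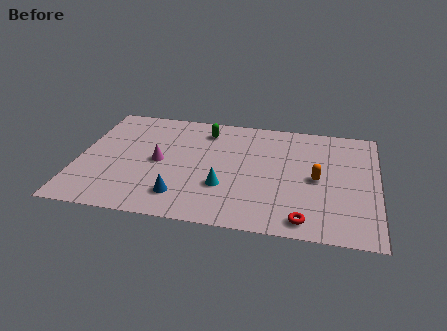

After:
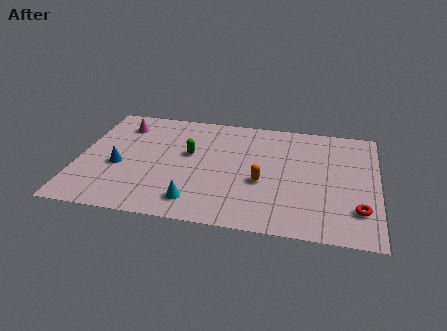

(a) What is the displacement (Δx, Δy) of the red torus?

(2.5, 1.2)

From the two frames, the red torus sits at roughly (11.0, 1.1) before and (13.5, 2.3) after.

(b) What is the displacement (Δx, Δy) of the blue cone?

(-3.1, 1.9)

From the two frames, the blue cone sits at roughly (5.1, 1.9) before and (2.0, 3.8) after.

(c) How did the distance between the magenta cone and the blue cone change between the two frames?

+0.6

They were about 2.9 units apart before and 3.5 after — 0.6 units further apart.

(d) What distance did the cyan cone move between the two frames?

1.9

The cyan cone was near (7.1, 3.0) before and (5.8, 1.6) after, so it travelled √(1.3² + 1.4²) ≈ 1.9 units.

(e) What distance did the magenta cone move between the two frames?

3.4

From (3.9, 4.5) to (1.9, 7.3), the magenta cone covered √(2.0² + 2.8²) ≈ 3.4 units.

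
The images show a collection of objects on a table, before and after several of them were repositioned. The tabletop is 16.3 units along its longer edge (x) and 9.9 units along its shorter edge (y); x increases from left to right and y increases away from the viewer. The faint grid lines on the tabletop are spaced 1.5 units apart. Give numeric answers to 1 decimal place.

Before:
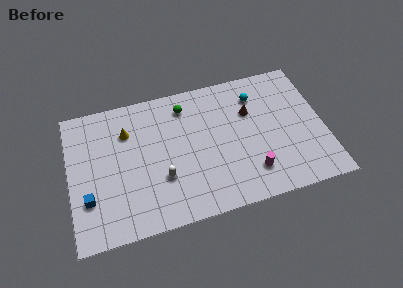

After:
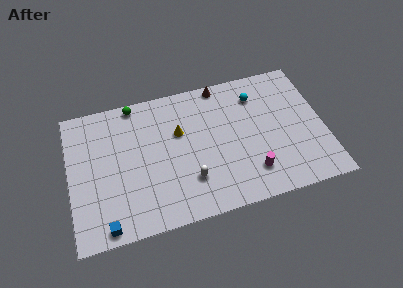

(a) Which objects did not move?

the cyan sphere and the magenta cylinder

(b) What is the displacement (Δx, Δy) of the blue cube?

(1.0, -2.1)

The blue cube was at about (1.1, 3.0) and moved to about (2.1, 0.9).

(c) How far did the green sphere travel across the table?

3.4

From (7.6, 8.1) to (4.4, 9.1), the green sphere covered √(3.2² + 1.0²) ≈ 3.4 units.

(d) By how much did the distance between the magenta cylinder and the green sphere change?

+2.8

The distance was about 7.0 in the first image and 9.8 in the second, so they moved 2.8 units further apart.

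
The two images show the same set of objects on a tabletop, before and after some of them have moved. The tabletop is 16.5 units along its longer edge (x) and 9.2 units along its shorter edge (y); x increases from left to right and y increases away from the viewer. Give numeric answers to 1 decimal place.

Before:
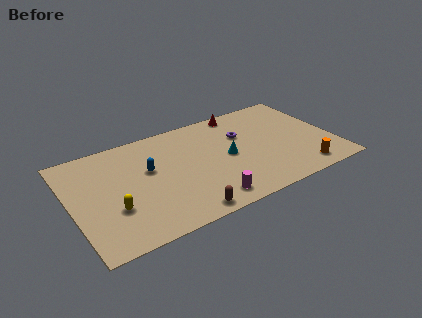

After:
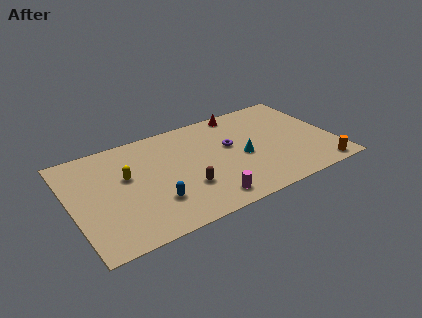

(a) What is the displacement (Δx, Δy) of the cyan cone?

(0.9, -0.4)

The cyan cone started near (9.8, 4.5) and ended near (10.7, 4.1).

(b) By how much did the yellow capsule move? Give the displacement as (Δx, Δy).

(1.1, 2.4)

From the two frames, the yellow capsule sits at roughly (2.4, 3.1) before and (3.5, 5.5) after.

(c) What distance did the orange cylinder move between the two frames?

1.2

The orange cylinder moved from about (14.1, 1.3) to (15.2, 0.9), a distance of √(1.1² + 0.4²) ≈ 1.2.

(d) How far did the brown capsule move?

2.0

The brown capsule was near (6.5, 0.9) before and (6.9, 2.9) after, so it travelled √(0.4² + 2.0²) ≈ 2.0 units.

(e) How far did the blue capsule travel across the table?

2.9

From (4.9, 5.5) to (4.9, 2.6), the blue capsule covered √(0.0² + 2.9²) ≈ 2.9 units.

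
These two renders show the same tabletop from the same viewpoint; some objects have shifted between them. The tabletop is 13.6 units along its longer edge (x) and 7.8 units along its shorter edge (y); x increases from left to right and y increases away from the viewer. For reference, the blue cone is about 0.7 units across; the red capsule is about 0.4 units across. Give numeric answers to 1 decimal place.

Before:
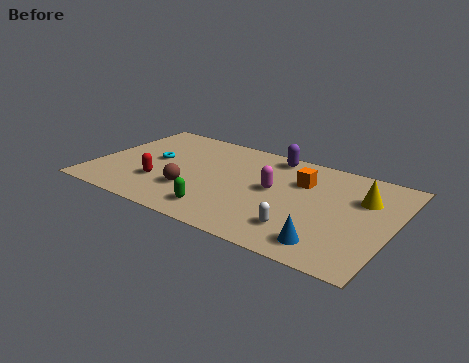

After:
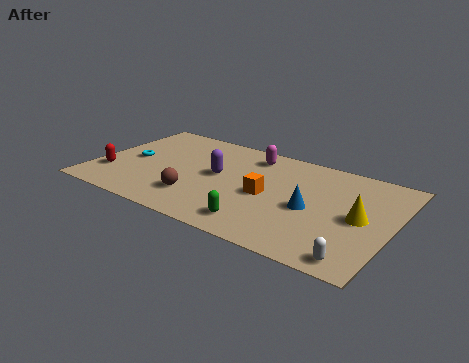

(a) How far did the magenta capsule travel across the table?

2.7

From (8.2, 4.2) to (6.8, 6.5), the magenta capsule covered √(1.4² + 2.3²) ≈ 2.7 units.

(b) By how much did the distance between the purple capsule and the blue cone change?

-2.1

Before: roughly 6.6 units apart; after: 4.5. That's 2.1 units closer together.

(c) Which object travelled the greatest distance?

the purple capsule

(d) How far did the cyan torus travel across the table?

1.1

The cyan torus was near (2.6, 4.2) before and (1.6, 3.8) after, so it travelled √(1.0² + 0.4²) ≈ 1.1 units.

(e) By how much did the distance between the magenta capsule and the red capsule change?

+2.0

Before: roughly 5.3 units apart; after: 7.3. That's 2.0 units further apart.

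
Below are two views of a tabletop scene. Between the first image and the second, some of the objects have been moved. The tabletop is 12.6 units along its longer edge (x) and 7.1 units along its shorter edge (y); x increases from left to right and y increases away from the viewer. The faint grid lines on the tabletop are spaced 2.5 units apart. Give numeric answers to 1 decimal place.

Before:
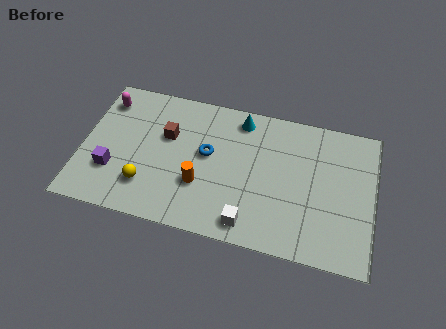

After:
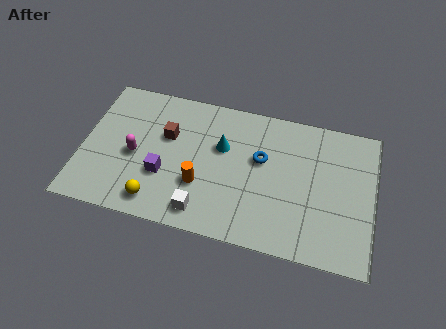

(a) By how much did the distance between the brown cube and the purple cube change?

-1.2

They were about 3.2 units apart before and 2.0 after — 1.2 units closer together.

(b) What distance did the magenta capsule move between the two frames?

2.9

The magenta capsule was near (0.8, 5.7) before and (2.3, 3.2) after, so it travelled √(1.5² + 2.5²) ≈ 2.9 units.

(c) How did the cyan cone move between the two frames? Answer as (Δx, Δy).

(-0.7, -1.6)

From the two frames, the cyan cone sits at roughly (6.7, 6.1) before and (6.0, 4.5) after.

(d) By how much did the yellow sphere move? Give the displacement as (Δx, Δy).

(0.5, -0.7)

From the two frames, the yellow sphere sits at roughly (2.9, 1.8) before and (3.4, 1.1) after.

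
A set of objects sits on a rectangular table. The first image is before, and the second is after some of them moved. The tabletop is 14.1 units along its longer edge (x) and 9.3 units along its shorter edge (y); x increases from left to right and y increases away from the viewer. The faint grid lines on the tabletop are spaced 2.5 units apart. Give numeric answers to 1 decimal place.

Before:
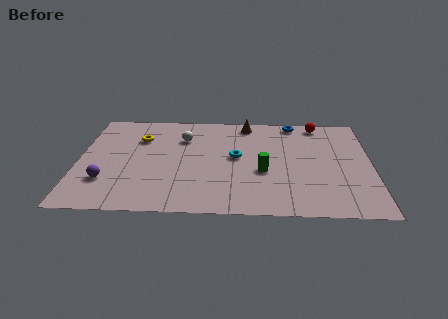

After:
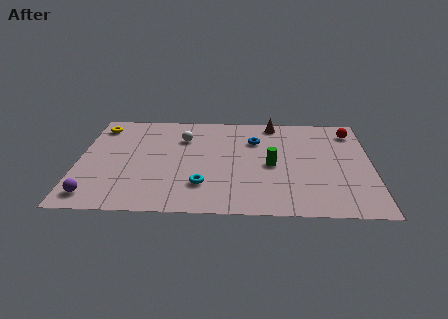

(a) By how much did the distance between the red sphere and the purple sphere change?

+2.1

Before: roughly 11.7 units apart; after: 13.8. That's 2.1 units further apart.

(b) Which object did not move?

the white sphere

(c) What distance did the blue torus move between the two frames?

2.6

From (10.4, 8.4) to (8.5, 6.6), the blue torus covered √(1.9² + 1.8²) ≈ 2.6 units.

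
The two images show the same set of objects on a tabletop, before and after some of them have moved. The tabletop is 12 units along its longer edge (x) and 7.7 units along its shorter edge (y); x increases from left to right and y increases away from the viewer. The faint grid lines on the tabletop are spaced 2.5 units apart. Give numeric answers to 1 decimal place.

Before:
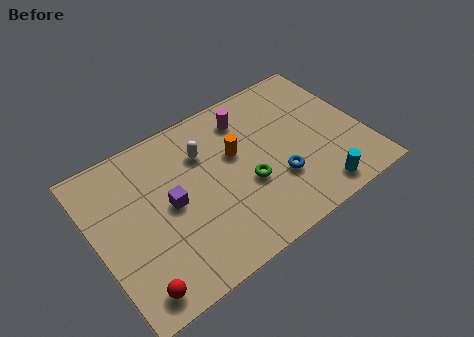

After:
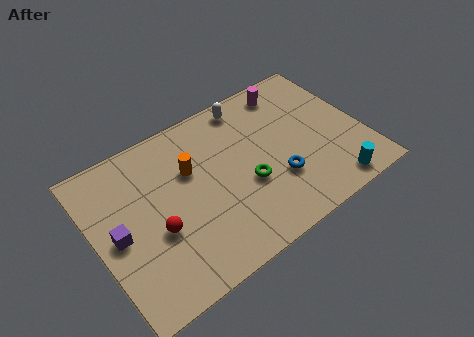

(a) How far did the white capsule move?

2.6

The white capsule was near (5.1, 5.5) before and (7.4, 6.8) after, so it travelled √(2.3² + 1.3²) ≈ 2.6 units.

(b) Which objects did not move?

the green torus and the blue torus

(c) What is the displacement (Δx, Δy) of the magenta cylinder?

(2.1, 0.4)

From the two frames, the magenta cylinder sits at roughly (7.2, 6.2) before and (9.3, 6.6) after.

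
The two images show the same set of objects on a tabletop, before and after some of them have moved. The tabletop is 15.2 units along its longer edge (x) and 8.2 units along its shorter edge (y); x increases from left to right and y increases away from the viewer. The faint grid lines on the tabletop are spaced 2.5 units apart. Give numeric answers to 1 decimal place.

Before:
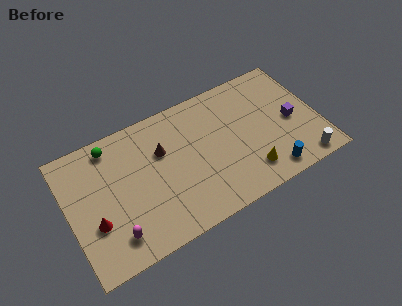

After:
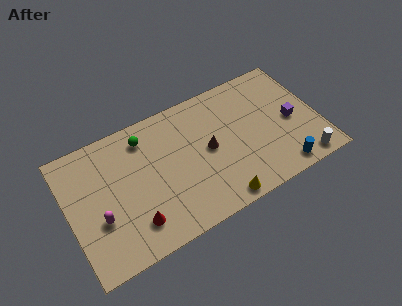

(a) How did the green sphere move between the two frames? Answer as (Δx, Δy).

(2.0, -0.4)

The green sphere started near (2.9, 7.1) and ended near (4.9, 6.7).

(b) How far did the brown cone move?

3.0

The brown cone was near (5.8, 5.4) before and (8.5, 4.2) after, so it travelled √(2.7² + 1.2²) ≈ 3.0 units.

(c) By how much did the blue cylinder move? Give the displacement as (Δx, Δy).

(0.7, -0.1)

From the two frames, the blue cylinder sits at roughly (11.8, 1.1) before and (12.5, 1.0) after.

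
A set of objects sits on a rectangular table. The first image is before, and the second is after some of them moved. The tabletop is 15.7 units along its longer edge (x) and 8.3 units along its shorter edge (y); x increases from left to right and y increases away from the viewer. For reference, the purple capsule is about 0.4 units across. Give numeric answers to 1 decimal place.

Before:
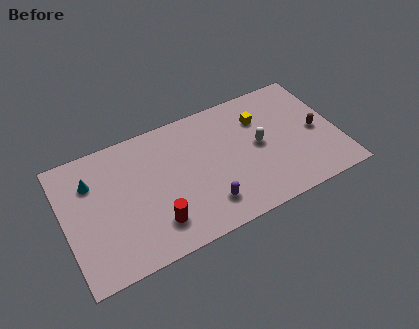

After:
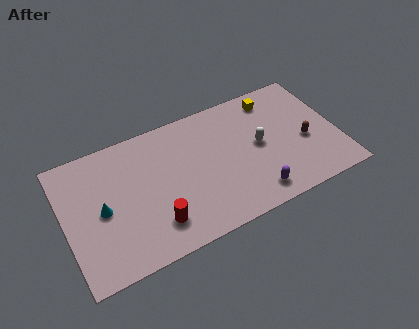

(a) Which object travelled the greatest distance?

the purple capsule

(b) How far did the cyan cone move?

2.0

From (1.7, 6.0) to (2.1, 4.0), the cyan cone covered √(0.4² + 2.0²) ≈ 2.0 units.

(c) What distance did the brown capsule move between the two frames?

0.8

The brown capsule was near (14.5, 3.9) before and (13.8, 3.5) after, so it travelled √(0.7² + 0.4²) ≈ 0.8 units.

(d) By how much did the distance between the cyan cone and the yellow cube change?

+0.9

The distance was about 9.8 in the first image and 10.7 in the second, so they moved 0.9 units further apart.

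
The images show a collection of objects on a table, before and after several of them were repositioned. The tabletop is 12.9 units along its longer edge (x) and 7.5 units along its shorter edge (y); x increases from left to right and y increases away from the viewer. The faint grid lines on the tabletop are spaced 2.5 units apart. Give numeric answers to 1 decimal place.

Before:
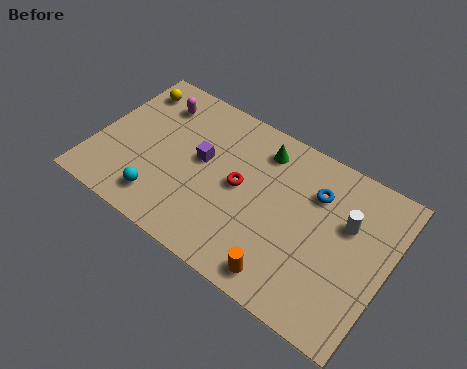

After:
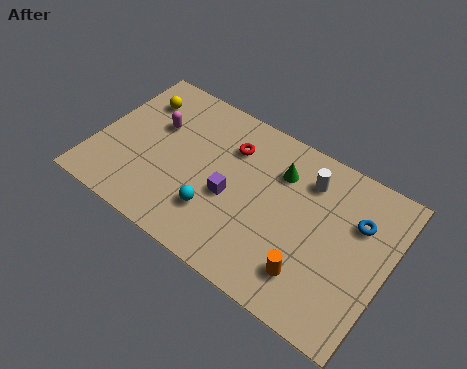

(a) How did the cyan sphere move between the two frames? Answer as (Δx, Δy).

(2.3, 0.7)

The cyan sphere started near (3.3, 1.4) and ended near (5.6, 2.1).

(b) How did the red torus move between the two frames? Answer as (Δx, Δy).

(-0.7, 1.6)

The red torus was at about (6.4, 3.9) and moved to about (5.7, 5.5).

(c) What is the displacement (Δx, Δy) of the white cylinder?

(-1.9, 1.0)

The white cylinder started near (11.0, 4.8) and ended near (9.1, 5.8).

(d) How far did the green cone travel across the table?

1.1

The green cone was near (7.0, 6.1) before and (7.9, 5.5) after, so it travelled √(0.9² + 0.6²) ≈ 1.1 units.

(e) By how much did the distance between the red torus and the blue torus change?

+2.3

The distance was about 3.4 in the first image and 5.7 in the second, so they moved 2.3 units further apart.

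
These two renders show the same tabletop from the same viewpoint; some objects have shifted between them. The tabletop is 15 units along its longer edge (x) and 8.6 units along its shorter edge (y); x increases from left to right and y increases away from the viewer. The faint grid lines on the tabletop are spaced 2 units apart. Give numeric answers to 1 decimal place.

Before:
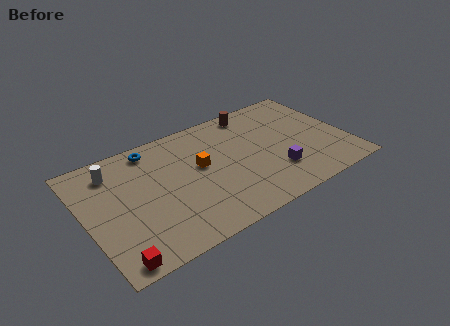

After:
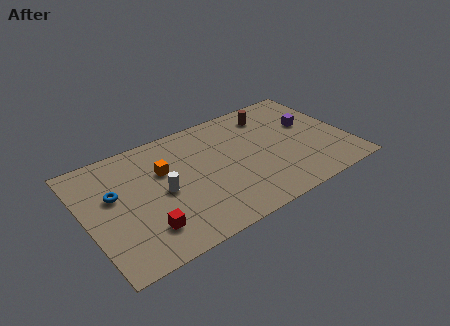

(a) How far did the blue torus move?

3.4

The blue torus was near (4.2, 7.5) before and (1.7, 5.2) after, so it travelled √(2.5² + 2.3²) ≈ 3.4 units.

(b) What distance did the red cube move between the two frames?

2.2

From (1.1, 0.8) to (3.0, 2.0), the red cube covered √(1.9² + 1.2²) ≈ 2.2 units.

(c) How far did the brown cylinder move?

1.1

From (10.2, 7.6) to (11.1, 7.0), the brown cylinder covered √(0.9² + 0.6²) ≈ 1.1 units.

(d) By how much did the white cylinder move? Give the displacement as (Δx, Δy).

(2.4, -2.8)

From the two frames, the white cylinder sits at roughly (1.9, 6.9) before and (4.3, 4.1) after.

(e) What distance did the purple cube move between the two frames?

3.8

The purple cube moved from about (10.6, 2.4) to (13.1, 5.2), a distance of √(2.5² + 2.8²) ≈ 3.8.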